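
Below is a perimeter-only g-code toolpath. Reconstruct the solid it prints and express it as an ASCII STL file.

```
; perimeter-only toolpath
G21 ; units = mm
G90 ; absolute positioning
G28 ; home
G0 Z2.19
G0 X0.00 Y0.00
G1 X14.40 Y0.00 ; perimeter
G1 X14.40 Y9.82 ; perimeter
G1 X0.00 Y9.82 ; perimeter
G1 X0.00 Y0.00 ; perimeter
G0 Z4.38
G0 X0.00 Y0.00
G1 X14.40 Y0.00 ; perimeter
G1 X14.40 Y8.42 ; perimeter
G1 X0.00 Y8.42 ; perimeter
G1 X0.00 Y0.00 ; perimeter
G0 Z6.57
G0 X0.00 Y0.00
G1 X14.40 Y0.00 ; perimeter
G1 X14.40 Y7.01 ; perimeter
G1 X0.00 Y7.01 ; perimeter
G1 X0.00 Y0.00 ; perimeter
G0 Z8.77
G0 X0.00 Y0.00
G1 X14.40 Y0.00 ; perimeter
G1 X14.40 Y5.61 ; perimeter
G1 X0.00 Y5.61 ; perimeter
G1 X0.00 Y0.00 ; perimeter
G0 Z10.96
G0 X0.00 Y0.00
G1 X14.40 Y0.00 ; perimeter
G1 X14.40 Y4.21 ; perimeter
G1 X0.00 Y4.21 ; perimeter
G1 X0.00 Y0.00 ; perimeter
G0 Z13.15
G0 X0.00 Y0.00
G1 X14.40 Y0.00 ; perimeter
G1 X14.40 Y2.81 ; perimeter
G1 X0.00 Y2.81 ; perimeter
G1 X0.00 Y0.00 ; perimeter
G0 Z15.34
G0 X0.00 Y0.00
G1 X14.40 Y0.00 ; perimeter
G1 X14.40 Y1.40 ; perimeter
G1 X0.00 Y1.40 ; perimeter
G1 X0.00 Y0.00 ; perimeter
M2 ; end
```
solid part
  facet normal 0.0000 0.0000 -1.0000
    outer loop
      vertex 14.40 11.22 0.00
      vertex 14.40 0.00 0.00
      vertex 0.00 0.00 0.00
    endloop
  endfacet
  facet normal 0.0000 0.0000 -1.0000
    outer loop
      vertex 0.00 11.22 0.00
      vertex 14.40 11.22 0.00
      vertex 0.00 0.00 0.00
    endloop
  endfacet
  facet normal 0.0000 -1.0000 0.0000
    outer loop
      vertex 0.00 0.00 0.00
      vertex 14.40 0.00 0.00
      vertex 14.40 0.00 17.53
    endloop
  endfacet
  facet normal 0.0000 -1.0000 0.0000
    outer loop
      vertex 0.00 0.00 0.00
      vertex 14.40 0.00 17.53
      vertex 0.00 0.00 17.53
    endloop
  endfacet
  facet normal 0.0000 0.8423 0.5391
    outer loop
      vertex 0.00 0.00 17.53
      vertex 14.40 0.00 17.53
      vertex 14.40 11.22 0.00
    endloop
  endfacet
  facet normal 0.0000 0.8423 0.5391
    outer loop
      vertex 0.00 0.00 17.53
      vertex 14.40 11.22 0.00
      vertex 0.00 11.22 0.00
    endloop
  endfacet
  facet normal -1.0000 0.0000 0.0000
    outer loop
      vertex 0.00 0.00 17.53
      vertex 0.00 11.22 0.00
      vertex 0.00 0.00 0.00
    endloop
  endfacet
  facet normal 1.0000 0.0000 0.0000
    outer loop
      vertex 14.40 0.00 0.00
      vertex 14.40 11.22 0.00
      vertex 14.40 0.00 17.53
    endloop
  endfacet
endsolid part

The G0 Z moves step by Δz≈2.19 mm. The G1 loops shrink linearly with z, so the solid tapers from its base footprint up to z≈17.5. Closing with a flat bottom cap and the tapered top and triangulating gives 8 facets — a wedge (ramp): 14.4 × 11.2 mm base, rising to 17.5 mm along the y=0 edge and sloping linearly to z=0 at y=11.2.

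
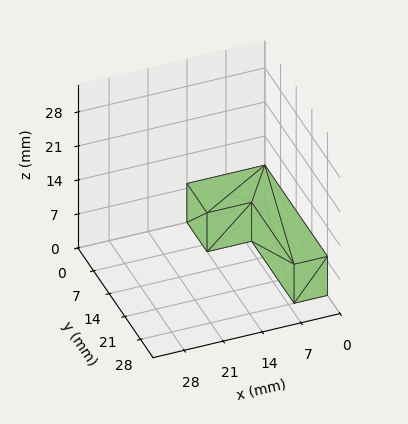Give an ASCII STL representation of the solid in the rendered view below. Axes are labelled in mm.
Reading the render: the shape is an L-shaped prism: outer 14 × 28 mm, arm thicknesses ≈ 9 mm (horizontal) and 6 mm (vertical), extruded 8 mm in z (dimensions read to the nearest mm from the axis ticks). For the STL, each face is triangulated and given an outward normal.

solid part
  facet normal 0.0000 0.0000 -1.0000
    outer loop
      vertex 14.000 9.000 0.000
      vertex 14.000 0.000 0.000
      vertex 0.000 0.000 0.000
    endloop
  endfacet
  facet normal 0.0000 0.0000 -1.0000
    outer loop
      vertex 6.000 9.000 0.000
      vertex 14.000 9.000 0.000
      vertex 0.000 0.000 0.000
    endloop
  endfacet
  facet normal 0.0000 0.0000 -1.0000
    outer loop
      vertex 6.000 28.000 0.000
      vertex 6.000 9.000 0.000
      vertex 0.000 0.000 0.000
    endloop
  endfacet
  facet normal 0.0000 0.0000 -1.0000
    outer loop
      vertex 0.000 28.000 0.000
      vertex 6.000 28.000 0.000
      vertex 0.000 0.000 0.000
    endloop
  endfacet
  facet normal 0.0000 0.0000 1.0000
    outer loop
      vertex 0.000 0.000 8.000
      vertex 14.000 0.000 8.000
      vertex 14.000 9.000 8.000
    endloop
  endfacet
  facet normal 0.0000 0.0000 1.0000
    outer loop
      vertex 0.000 0.000 8.000
      vertex 14.000 9.000 8.000
      vertex 6.000 9.000 8.000
    endloop
  endfacet
  facet normal 0.0000 0.0000 1.0000
    outer loop
      vertex 0.000 0.000 8.000
      vertex 6.000 9.000 8.000
      vertex 6.000 28.000 8.000
    endloop
  endfacet
  facet normal 0.0000 0.0000 1.0000
    outer loop
      vertex 0.000 0.000 8.000
      vertex 6.000 28.000 8.000
      vertex 0.000 28.000 8.000
    endloop
  endfacet
  facet normal 0.0000 -1.0000 0.0000
    outer loop
      vertex 0.000 0.000 0.000
      vertex 14.000 0.000 0.000
      vertex 14.000 0.000 8.000
    endloop
  endfacet
  facet normal 0.0000 -1.0000 0.0000
    outer loop
      vertex 0.000 0.000 0.000
      vertex 14.000 0.000 8.000
      vertex 0.000 0.000 8.000
    endloop
  endfacet
  facet normal 1.0000 0.0000 0.0000
    outer loop
      vertex 14.000 0.000 0.000
      vertex 14.000 9.000 0.000
      vertex 14.000 9.000 8.000
    endloop
  endfacet
  facet normal 1.0000 0.0000 0.0000
    outer loop
      vertex 14.000 0.000 0.000
      vertex 14.000 9.000 8.000
      vertex 14.000 0.000 8.000
    endloop
  endfacet
  facet normal 0.0000 1.0000 0.0000
    outer loop
      vertex 14.000 9.000 0.000
      vertex 6.000 9.000 0.000
      vertex 6.000 9.000 8.000
    endloop
  endfacet
  facet normal 0.0000 1.0000 0.0000
    outer loop
      vertex 14.000 9.000 0.000
      vertex 6.000 9.000 8.000
      vertex 14.000 9.000 8.000
    endloop
  endfacet
  facet normal 1.0000 0.0000 0.0000
    outer loop
      vertex 6.000 9.000 0.000
      vertex 6.000 28.000 0.000
      vertex 6.000 28.000 8.000
    endloop
  endfacet
  facet normal 1.0000 0.0000 0.0000
    outer loop
      vertex 6.000 9.000 0.000
      vertex 6.000 28.000 8.000
      vertex 6.000 9.000 8.000
    endloop
  endfacet
  facet normal 0.0000 1.0000 0.0000
    outer loop
      vertex 6.000 28.000 0.000
      vertex 0.000 28.000 0.000
      vertex 0.000 28.000 8.000
    endloop
  endfacet
  facet normal 0.0000 1.0000 0.0000
    outer loop
      vertex 6.000 28.000 0.000
      vertex 0.000 28.000 8.000
      vertex 6.000 28.000 8.000
    endloop
  endfacet
  facet normal -1.0000 0.0000 0.0000
    outer loop
      vertex 0.000 28.000 0.000
      vertex 0.000 0.000 0.000
      vertex 0.000 0.000 8.000
    endloop
  endfacet
  facet normal -1.0000 0.0000 0.0000
    outer loop
      vertex 0.000 28.000 0.000
      vertex 0.000 0.000 8.000
      vertex 0.000 28.000 8.000
    endloop
  endfacet
endsolid part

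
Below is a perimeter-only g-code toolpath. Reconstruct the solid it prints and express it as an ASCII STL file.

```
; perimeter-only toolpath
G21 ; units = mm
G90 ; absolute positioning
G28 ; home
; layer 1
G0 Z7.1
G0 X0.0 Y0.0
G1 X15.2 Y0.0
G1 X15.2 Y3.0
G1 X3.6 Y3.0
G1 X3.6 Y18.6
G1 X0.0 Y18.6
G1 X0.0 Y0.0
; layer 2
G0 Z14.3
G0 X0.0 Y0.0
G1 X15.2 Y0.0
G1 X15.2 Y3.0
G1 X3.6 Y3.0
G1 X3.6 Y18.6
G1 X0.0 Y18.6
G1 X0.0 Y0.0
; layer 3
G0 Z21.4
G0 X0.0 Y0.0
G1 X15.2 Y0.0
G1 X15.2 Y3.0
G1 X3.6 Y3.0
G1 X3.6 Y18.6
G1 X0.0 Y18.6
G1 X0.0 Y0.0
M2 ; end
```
solid part
  facet normal 0.0000 0.0000 -1.0000
    outer loop
      vertex 15.2 3.0 0.0
      vertex 15.2 0.0 0.0
      vertex 0.0 0.0 0.0
    endloop
  endfacet
  facet normal 0.0000 0.0000 -1.0000
    outer loop
      vertex 3.6 3.0 0.0
      vertex 15.2 3.0 0.0
      vertex 0.0 0.0 0.0
    endloop
  endfacet
  facet normal 0.0000 0.0000 -1.0000
    outer loop
      vertex 3.6 18.6 0.0
      vertex 3.6 3.0 0.0
      vertex 0.0 0.0 0.0
    endloop
  endfacet
  facet normal 0.0000 0.0000 -1.0000
    outer loop
      vertex 0.0 18.6 0.0
      vertex 3.6 18.6 0.0
      vertex 0.0 0.0 0.0
    endloop
  endfacet
  facet normal 0.0000 0.0000 1.0000
    outer loop
      vertex 0.0 0.0 21.4
      vertex 15.2 0.0 21.4
      vertex 15.2 3.0 21.4
    endloop
  endfacet
  facet normal 0.0000 0.0000 1.0000
    outer loop
      vertex 0.0 0.0 21.4
      vertex 15.2 3.0 21.4
      vertex 3.6 3.0 21.4
    endloop
  endfacet
  facet normal 0.0000 0.0000 1.0000
    outer loop
      vertex 0.0 0.0 21.4
      vertex 3.6 3.0 21.4
      vertex 3.6 18.6 21.4
    endloop
  endfacet
  facet normal 0.0000 0.0000 1.0000
    outer loop
      vertex 0.0 0.0 21.4
      vertex 3.6 18.6 21.4
      vertex 0.0 18.6 21.4
    endloop
  endfacet
  facet normal 0.0000 -1.0000 0.0000
    outer loop
      vertex 0.0 0.0 0.0
      vertex 15.2 0.0 0.0
      vertex 15.2 0.0 21.4
    endloop
  endfacet
  facet normal 0.0000 -1.0000 0.0000
    outer loop
      vertex 0.0 0.0 0.0
      vertex 15.2 0.0 21.4
      vertex 0.0 0.0 21.4
    endloop
  endfacet
  facet normal 1.0000 0.0000 0.0000
    outer loop
      vertex 15.2 0.0 0.0
      vertex 15.2 3.0 0.0
      vertex 15.2 3.0 21.4
    endloop
  endfacet
  facet normal 1.0000 0.0000 0.0000
    outer loop
      vertex 15.2 0.0 0.0
      vertex 15.2 3.0 21.4
      vertex 15.2 0.0 21.4
    endloop
  endfacet
  facet normal 0.0000 1.0000 0.0000
    outer loop
      vertex 15.2 3.0 0.0
      vertex 3.6 3.0 0.0
      vertex 3.6 3.0 21.4
    endloop
  endfacet
  facet normal 0.0000 1.0000 0.0000
    outer loop
      vertex 15.2 3.0 0.0
      vertex 3.6 3.0 21.4
      vertex 15.2 3.0 21.4
    endloop
  endfacet
  facet normal 1.0000 0.0000 0.0000
    outer loop
      vertex 3.6 3.0 0.0
      vertex 3.6 18.6 0.0
      vertex 3.6 18.6 21.4
    endloop
  endfacet
  facet normal 1.0000 0.0000 0.0000
    outer loop
      vertex 3.6 3.0 0.0
      vertex 3.6 18.6 21.4
      vertex 3.6 3.0 21.4
    endloop
  endfacet
  facet normal 0.0000 1.0000 0.0000
    outer loop
      vertex 3.6 18.6 0.0
      vertex 0.0 18.6 0.0
      vertex 0.0 18.6 21.4
    endloop
  endfacet
  facet normal 0.0000 1.0000 0.0000
    outer loop
      vertex 3.6 18.6 0.0
      vertex 0.0 18.6 21.4
      vertex 3.6 18.6 21.4
    endloop
  endfacet
  facet normal -1.0000 0.0000 0.0000
    outer loop
      vertex 0.0 18.6 0.0
      vertex 0.0 0.0 0.0
      vertex 0.0 0.0 21.4
    endloop
  endfacet
  facet normal -1.0000 0.0000 0.0000
    outer loop
      vertex 0.0 18.6 0.0
      vertex 0.0 0.0 21.4
      vertex 0.0 18.6 21.4
    endloop
  endfacet
endsolid part

The G0 Z moves step by Δz≈7.1 mm. Every layer's G1 loop is the same polygon, so the solid is a straight extrusion of it from z=0 to z≈21.4. Closing with flat bottom and top caps and triangulating gives 20 facets — an L-shaped prism: outer 15.2 × 18.6 mm, arm thicknesses ≈ 3 mm (horizontal) and 3.6 mm (vertical), extruded 21.4 mm in z.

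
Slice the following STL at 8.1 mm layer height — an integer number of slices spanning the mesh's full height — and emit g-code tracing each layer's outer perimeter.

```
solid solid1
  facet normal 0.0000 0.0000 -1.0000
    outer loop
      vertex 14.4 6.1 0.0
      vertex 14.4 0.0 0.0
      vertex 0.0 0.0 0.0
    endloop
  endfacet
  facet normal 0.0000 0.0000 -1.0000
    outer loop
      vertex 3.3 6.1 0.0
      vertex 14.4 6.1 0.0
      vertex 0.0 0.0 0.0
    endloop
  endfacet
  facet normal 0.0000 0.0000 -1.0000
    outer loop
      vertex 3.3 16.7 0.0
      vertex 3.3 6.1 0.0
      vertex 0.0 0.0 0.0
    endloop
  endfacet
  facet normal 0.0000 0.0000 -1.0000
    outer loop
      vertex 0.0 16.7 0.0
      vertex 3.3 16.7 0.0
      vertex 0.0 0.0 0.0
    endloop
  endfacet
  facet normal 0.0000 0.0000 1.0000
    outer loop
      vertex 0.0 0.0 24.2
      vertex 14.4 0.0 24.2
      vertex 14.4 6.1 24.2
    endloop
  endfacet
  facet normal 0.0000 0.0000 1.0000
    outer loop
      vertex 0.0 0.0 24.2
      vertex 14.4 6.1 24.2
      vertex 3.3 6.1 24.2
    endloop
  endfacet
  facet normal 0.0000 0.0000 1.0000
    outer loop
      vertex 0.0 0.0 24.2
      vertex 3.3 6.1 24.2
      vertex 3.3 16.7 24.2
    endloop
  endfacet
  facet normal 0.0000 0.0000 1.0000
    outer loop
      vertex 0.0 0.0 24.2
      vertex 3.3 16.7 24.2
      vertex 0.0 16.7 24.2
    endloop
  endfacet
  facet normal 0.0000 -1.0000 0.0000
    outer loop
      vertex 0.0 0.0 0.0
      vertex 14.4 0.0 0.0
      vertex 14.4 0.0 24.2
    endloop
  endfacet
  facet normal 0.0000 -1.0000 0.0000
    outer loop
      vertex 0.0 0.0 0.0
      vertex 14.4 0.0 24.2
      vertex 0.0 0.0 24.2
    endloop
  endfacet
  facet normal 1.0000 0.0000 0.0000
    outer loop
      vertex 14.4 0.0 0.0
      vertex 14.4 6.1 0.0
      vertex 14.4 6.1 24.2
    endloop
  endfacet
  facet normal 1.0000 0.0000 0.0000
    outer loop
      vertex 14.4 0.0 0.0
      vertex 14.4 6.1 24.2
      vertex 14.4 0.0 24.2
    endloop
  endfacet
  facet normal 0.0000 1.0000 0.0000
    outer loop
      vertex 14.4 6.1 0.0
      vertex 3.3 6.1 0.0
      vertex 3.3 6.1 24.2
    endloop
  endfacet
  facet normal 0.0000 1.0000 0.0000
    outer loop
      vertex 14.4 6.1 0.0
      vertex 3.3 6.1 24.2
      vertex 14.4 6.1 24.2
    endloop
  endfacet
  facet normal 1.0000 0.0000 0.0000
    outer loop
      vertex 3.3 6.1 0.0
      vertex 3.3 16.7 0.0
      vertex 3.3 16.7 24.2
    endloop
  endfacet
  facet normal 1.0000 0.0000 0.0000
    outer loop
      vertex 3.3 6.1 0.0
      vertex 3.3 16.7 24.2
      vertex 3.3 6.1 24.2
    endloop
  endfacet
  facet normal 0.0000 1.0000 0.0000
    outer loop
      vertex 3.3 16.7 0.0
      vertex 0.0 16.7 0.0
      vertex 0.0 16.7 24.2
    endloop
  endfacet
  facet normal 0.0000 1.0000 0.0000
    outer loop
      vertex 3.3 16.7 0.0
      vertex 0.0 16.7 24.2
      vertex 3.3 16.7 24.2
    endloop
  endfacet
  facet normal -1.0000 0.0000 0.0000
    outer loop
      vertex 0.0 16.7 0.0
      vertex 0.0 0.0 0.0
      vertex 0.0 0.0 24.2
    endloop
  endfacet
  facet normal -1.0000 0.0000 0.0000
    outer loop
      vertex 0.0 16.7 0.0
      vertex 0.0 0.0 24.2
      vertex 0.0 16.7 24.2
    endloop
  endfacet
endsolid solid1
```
; perimeter-only toolpath
G21 ; units = mm
G90 ; absolute positioning
G28 ; home
; layer 1
G0 Z8.1
G0 X0.0 Y0.0
G1 X14.4 Y0.0
G1 X14.4 Y6.1
G1 X3.3 Y6.1
G1 X3.3 Y16.7
G1 X0.0 Y16.7
G1 X0.0 Y0.0
; layer 2
G0 Z16.1
G0 X0.0 Y0.0
G1 X14.4 Y0.0
G1 X14.4 Y6.1
G1 X3.3 Y6.1
G1 X3.3 Y16.7
G1 X0.0 Y16.7
G1 X0.0 Y0.0
; layer 3
G0 Z24.2
G0 X0.0 Y0.0
G1 X14.4 Y0.0
G1 X14.4 Y6.1
G1 X3.3 Y6.1
G1 X3.3 Y16.7
G1 X0.0 Y16.7
G1 X0.0 Y0.0
M2 ; end

The solid is an L-shaped prism: outer 14.4 × 16.7 mm, arm thicknesses ≈ 6.1 mm (horizontal) and 3.3 mm (vertical), extruded 24.2 mm in z. Slicing at Δz = 8.1 mm — 3 equal slices spanning the solid's height, so layer i sits at z = i·h/3 — gives 3 non-empty perimeters. Each is a 6-segment closed polygon; G0 lifts to the layer z and rapids to the start vertex, then G1 traces the edges.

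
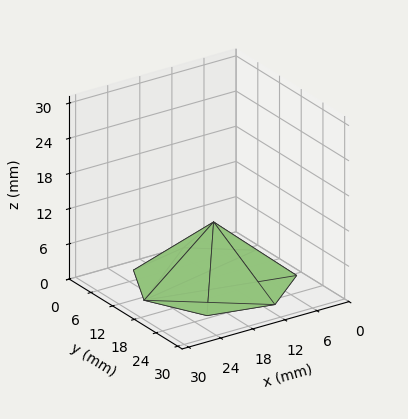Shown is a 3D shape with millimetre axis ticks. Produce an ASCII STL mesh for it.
Reading the render: the shape is a regular 7-sided pyramid, base circumscribed radius ≈ 13 mm, apex at z ≈ 10 mm (dimensions read to the nearest mm from the axis ticks). For the STL, each face is triangulated and given an outward normal.

solid part
  facet normal 0.0000 0.0000 -1.0000
    outer loop
      vertex 10.11 25.67 0.00
      vertex 21.11 23.16 0.00
      vertex 26.00 13.00 0.00
    endloop
  endfacet
  facet normal 0.0000 0.0000 -1.0000
    outer loop
      vertex 1.29 18.64 0.00
      vertex 10.11 25.67 0.00
      vertex 26.00 13.00 0.00
    endloop
  endfacet
  facet normal 0.0000 0.0000 -1.0000
    outer loop
      vertex 1.29 7.36 0.00
      vertex 1.29 18.64 0.00
      vertex 26.00 13.00 0.00
    endloop
  endfacet
  facet normal 0.0000 0.0000 -1.0000
    outer loop
      vertex 10.11 0.33 0.00
      vertex 1.29 7.36 0.00
      vertex 26.00 13.00 0.00
    endloop
  endfacet
  facet normal 0.0000 0.0000 -1.0000
    outer loop
      vertex 21.11 2.84 0.00
      vertex 10.11 0.33 0.00
      vertex 26.00 13.00 0.00
    endloop
  endfacet
  facet normal 0.5850 0.2816 0.7606
    outer loop
      vertex 26.00 13.00 0.00
      vertex 21.11 23.16 0.00
      vertex 13.00 13.00 10.00
    endloop
  endfacet
  facet normal 0.1445 0.6331 0.7604
    outer loop
      vertex 21.11 23.16 0.00
      vertex 10.11 25.67 0.00
      vertex 13.00 13.00 10.00
    endloop
  endfacet
  facet normal -0.4048 0.5078 0.7604
    outer loop
      vertex 10.11 25.67 0.00
      vertex 1.29 18.64 0.00
      vertex 13.00 13.00 10.00
    endloop
  endfacet
  facet normal -0.6494 0.0000 0.7604
    outer loop
      vertex 1.29 18.64 0.00
      vertex 1.29 7.36 0.00
      vertex 13.00 13.00 10.00
    endloop
  endfacet
  facet normal -0.4048 -0.5078 0.7604
    outer loop
      vertex 1.29 7.36 0.00
      vertex 10.11 0.33 0.00
      vertex 13.00 13.00 10.00
    endloop
  endfacet
  facet normal 0.1445 -0.6331 0.7604
    outer loop
      vertex 10.11 0.33 0.00
      vertex 21.11 2.84 0.00
      vertex 13.00 13.00 10.00
    endloop
  endfacet
  facet normal 0.5850 -0.2816 0.7606
    outer loop
      vertex 21.11 2.84 0.00
      vertex 26.00 13.00 0.00
      vertex 13.00 13.00 10.00
    endloop
  endfacet
endsolid part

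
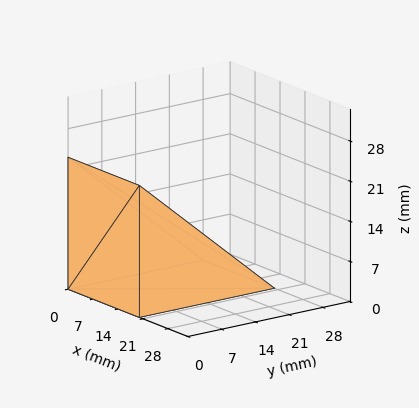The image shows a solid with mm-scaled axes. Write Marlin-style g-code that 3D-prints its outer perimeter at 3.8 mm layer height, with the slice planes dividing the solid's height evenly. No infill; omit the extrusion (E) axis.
Reading the render: the shape is a wedge (ramp): 20 × 28 mm base, rising to 23 mm along the y=0 edge and sloping linearly to z=0 at y=28 (dimensions read to the nearest mm from the axis ticks). For the g-code, the solid's height is divided into equal slices at the stated Δz and each level perimeter traced with G1 moves after a G0 lift.

; perimeter-only toolpath
G21 ; units = mm
G90 ; absolute positioning
G28 ; home
; layer 1
G0 Z3.8
G0 X0.0 Y0.0
G1 X20.0 Y0.0
G1 X20.0 Y23.3
G1 X0.0 Y23.3
G1 X0.0 Y0.0
; layer 2
G0 Z7.7
G0 X0.0 Y0.0
G1 X20.0 Y0.0
G1 X20.0 Y18.7
G1 X0.0 Y18.7
G1 X0.0 Y0.0
; layer 3
G0 Z11.5
G0 X0.0 Y0.0
G1 X20.0 Y0.0
G1 X20.0 Y14.0
G1 X0.0 Y14.0
G1 X0.0 Y0.0
; layer 4
G0 Z15.3
G0 X0.0 Y0.0
G1 X20.0 Y0.0
G1 X20.0 Y9.3
G1 X0.0 Y9.3
G1 X0.0 Y0.0
; layer 5
G0 Z19.2
G0 X0.0 Y0.0
G1 X20.0 Y0.0
G1 X20.0 Y4.7
G1 X0.0 Y4.7
G1 X0.0 Y0.0
M2 ; end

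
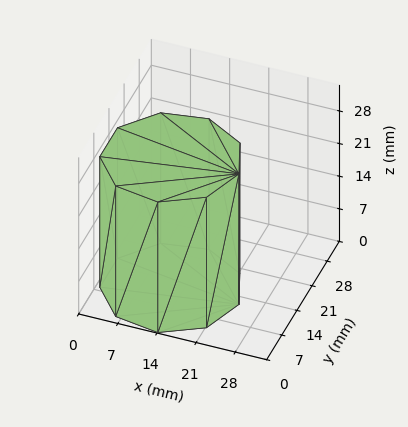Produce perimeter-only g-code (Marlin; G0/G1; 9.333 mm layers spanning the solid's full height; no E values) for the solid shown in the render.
Reading the render: the shape is a regular 9-sided prism (a cylinder approximated with 9 flat sides), circumscribed radius ≈ 12 mm, height ≈ 28 mm (dimensions read to the nearest mm from the axis ticks). For the g-code, the solid's height is divided into equal slices at the stated Δz and each level perimeter traced with G1 moves after a G0 lift.

; perimeter-only toolpath
G21 ; units = mm
G90 ; absolute positioning
G28 ; home
; layer 1
G0 Z9.333
G0 X24.000 Y12.000
G1 X21.193 Y19.713
G1 X14.084 Y23.818
G1 X6.000 Y22.392
G1 X0.724 Y16.104
G1 X0.724 Y7.896
G1 X6.000 Y1.608
G1 X14.084 Y0.182
G1 X21.193 Y4.287
G1 X24.000 Y12.000
; layer 2
G0 Z18.667
G0 X24.000 Y12.000
G1 X21.193 Y19.713
G1 X14.084 Y23.818
G1 X6.000 Y22.392
G1 X0.724 Y16.104
G1 X0.724 Y7.896
G1 X6.000 Y1.608
G1 X14.084 Y0.182
G1 X21.193 Y4.287
G1 X24.000 Y12.000
; layer 3
G0 Z28.000
G0 X24.000 Y12.000
G1 X21.193 Y19.713
G1 X14.084 Y23.818
G1 X6.000 Y22.392
G1 X0.724 Y16.104
G1 X0.724 Y7.896
G1 X6.000 Y1.608
G1 X14.084 Y0.182
G1 X21.193 Y4.287
G1 X24.000 Y12.000
M2 ; end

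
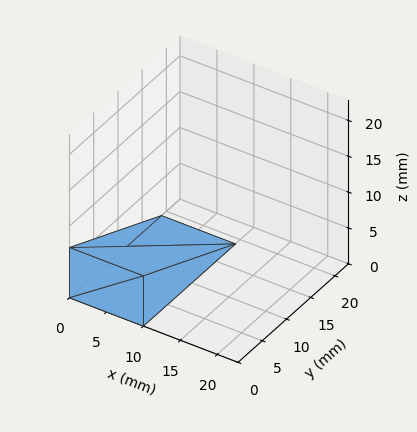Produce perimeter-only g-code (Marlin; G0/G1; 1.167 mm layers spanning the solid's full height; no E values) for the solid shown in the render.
Reading the render: the shape is a wedge (ramp): 10 × 19 mm base, rising to 7 mm along the y=0 edge and sloping linearly to z=0 at y=19 (dimensions read to the nearest mm from the axis ticks). For the g-code, the solid's height is divided into equal slices at the stated Δz and each level perimeter traced with G1 moves after a G0 lift.

; perimeter-only toolpath
G21 ; units = mm
G90 ; absolute positioning
G28 ; home
; layer 1
G0 Z1.167
G0 X0.000 Y0.000
G1 X10.000 Y0.000
G1 X10.000 Y15.833
G1 X0.000 Y15.833
G1 X0.000 Y0.000
; layer 2
G0 Z2.333
G0 X0.000 Y0.000
G1 X10.000 Y0.000
G1 X10.000 Y12.667
G1 X0.000 Y12.667
G1 X0.000 Y0.000
; layer 3
G0 Z3.500
G0 X0.000 Y0.000
G1 X10.000 Y0.000
G1 X10.000 Y9.500
G1 X0.000 Y9.500
G1 X0.000 Y0.000
; layer 4
G0 Z4.667
G0 X0.000 Y0.000
G1 X10.000 Y0.000
G1 X10.000 Y6.333
G1 X0.000 Y6.333
G1 X0.000 Y0.000
; layer 5
G0 Z5.833
G0 X0.000 Y0.000
G1 X10.000 Y0.000
G1 X10.000 Y3.167
G1 X0.000 Y3.167
G1 X0.000 Y0.000
M2 ; end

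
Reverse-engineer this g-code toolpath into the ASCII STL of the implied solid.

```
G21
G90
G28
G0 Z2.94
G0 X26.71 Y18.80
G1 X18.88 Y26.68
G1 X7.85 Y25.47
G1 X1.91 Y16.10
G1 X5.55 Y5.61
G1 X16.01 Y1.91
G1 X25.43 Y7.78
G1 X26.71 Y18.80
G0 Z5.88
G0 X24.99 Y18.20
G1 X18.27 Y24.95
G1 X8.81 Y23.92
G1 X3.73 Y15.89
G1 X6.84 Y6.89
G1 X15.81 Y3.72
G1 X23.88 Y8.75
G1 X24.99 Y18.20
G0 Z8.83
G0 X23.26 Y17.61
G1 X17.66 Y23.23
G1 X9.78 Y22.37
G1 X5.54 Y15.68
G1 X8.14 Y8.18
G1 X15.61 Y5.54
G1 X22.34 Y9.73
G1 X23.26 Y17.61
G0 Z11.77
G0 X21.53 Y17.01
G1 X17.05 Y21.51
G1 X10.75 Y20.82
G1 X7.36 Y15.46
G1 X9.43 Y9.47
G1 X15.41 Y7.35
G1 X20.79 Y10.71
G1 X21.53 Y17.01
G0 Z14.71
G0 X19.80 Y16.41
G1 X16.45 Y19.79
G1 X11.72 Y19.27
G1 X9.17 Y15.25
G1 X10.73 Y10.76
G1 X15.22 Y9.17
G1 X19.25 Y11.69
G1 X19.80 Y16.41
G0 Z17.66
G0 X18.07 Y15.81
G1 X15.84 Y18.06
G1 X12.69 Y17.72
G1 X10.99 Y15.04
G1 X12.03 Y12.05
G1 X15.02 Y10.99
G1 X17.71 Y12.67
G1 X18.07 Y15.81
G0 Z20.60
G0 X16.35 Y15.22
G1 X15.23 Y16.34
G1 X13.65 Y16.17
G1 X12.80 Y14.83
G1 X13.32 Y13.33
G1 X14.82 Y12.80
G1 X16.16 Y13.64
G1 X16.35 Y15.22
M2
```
solid part
  facet normal 0.0000 0.0000 -1.0000
    outer loop
      vertex 6.88 27.02 0.00
      vertex 19.49 28.40 0.00
      vertex 28.44 19.40 0.00
    endloop
  endfacet
  facet normal 0.0000 0.0000 -1.0000
    outer loop
      vertex 0.10 16.31 0.00
      vertex 6.88 27.02 0.00
      vertex 28.44 19.40 0.00
    endloop
  endfacet
  facet normal 0.0000 0.0000 -1.0000
    outer loop
      vertex 4.25 4.32 0.00
      vertex 0.10 16.31 0.00
      vertex 28.44 19.40 0.00
    endloop
  endfacet
  facet normal 0.0000 0.0000 -1.0000
    outer loop
      vertex 16.21 0.09 0.00
      vertex 4.25 4.32 0.00
      vertex 28.44 19.40 0.00
    endloop
  endfacet
  facet normal 0.0000 0.0000 -1.0000
    outer loop
      vertex 26.97 6.80 0.00
      vertex 16.21 0.09 0.00
      vertex 28.44 19.40 0.00
    endloop
  endfacet
  facet normal 0.6188 0.6154 0.4883
    outer loop
      vertex 28.44 19.40 0.00
      vertex 19.49 28.40 0.00
      vertex 14.62 14.62 23.54
    endloop
  endfacet
  facet normal -0.0949 0.8675 0.4882
    outer loop
      vertex 19.49 28.40 0.00
      vertex 6.88 27.02 0.00
      vertex 14.62 14.62 23.54
    endloop
  endfacet
  facet normal -0.7373 0.4668 0.4883
    outer loop
      vertex 6.88 27.02 0.00
      vertex 0.10 16.31 0.00
      vertex 14.62 14.62 23.54
    endloop
  endfacet
  facet normal -0.8247 -0.2855 0.4882
    outer loop
      vertex 0.10 16.31 0.00
      vertex 4.25 4.32 0.00
      vertex 14.62 14.62 23.54
    endloop
  endfacet
  facet normal -0.2910 -0.8228 0.4882
    outer loop
      vertex 4.25 4.32 0.00
      vertex 16.21 0.09 0.00
      vertex 14.62 14.62 23.54
    endloop
  endfacet
  facet normal 0.4618 -0.7405 0.4883
    outer loop
      vertex 16.21 0.09 0.00
      vertex 26.97 6.80 0.00
      vertex 14.62 14.62 23.54
    endloop
  endfacet
  facet normal 0.8668 -0.1011 0.4883
    outer loop
      vertex 26.97 6.80 0.00
      vertex 28.44 19.40 0.00
      vertex 14.62 14.62 23.54
    endloop
  endfacet
endsolid part

The G0 Z moves step by Δz≈2.94 mm. The G1 loops shrink linearly with z, so the solid tapers from its base footprint up to z≈23.5. Closing with a flat bottom cap and the tapered top and triangulating gives 12 facets — a regular 7-sided pyramid, base circumscribed radius ≈ 14.6 mm, apex at z ≈ 23.5 mm.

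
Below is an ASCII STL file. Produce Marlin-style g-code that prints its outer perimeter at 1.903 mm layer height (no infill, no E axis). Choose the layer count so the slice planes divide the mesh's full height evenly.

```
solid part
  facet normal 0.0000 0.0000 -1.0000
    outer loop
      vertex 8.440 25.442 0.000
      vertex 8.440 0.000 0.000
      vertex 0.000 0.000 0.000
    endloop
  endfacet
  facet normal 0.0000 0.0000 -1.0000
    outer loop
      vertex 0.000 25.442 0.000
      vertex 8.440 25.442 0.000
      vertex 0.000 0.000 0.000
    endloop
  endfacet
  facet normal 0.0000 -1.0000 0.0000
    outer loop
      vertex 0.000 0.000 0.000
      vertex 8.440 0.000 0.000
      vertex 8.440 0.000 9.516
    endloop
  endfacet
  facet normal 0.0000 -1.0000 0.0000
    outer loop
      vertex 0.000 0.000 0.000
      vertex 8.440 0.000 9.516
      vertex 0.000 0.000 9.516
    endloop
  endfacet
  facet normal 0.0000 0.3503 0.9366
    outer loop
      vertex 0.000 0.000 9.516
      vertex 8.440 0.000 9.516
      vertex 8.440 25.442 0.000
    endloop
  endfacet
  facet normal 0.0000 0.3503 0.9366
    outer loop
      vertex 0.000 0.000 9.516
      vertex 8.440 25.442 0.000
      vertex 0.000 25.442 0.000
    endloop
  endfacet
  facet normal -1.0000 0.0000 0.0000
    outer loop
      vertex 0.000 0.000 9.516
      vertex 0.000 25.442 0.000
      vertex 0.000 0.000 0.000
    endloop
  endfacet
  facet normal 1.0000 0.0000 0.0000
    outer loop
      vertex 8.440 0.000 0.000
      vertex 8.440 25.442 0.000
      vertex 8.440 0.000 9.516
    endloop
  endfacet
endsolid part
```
; perimeter-only toolpath
G21 ; units = mm
G90 ; absolute positioning
G28 ; home
; layer 1
G0 Z1.903
G0 X0.000 Y0.000
G1 X8.440 Y0.000
G1 X8.440 Y20.354
G1 X0.000 Y20.354
G1 X0.000 Y0.000
; layer 2
G0 Z3.806
G0 X0.000 Y0.000
G1 X8.440 Y0.000
G1 X8.440 Y15.265
G1 X0.000 Y15.265
G1 X0.000 Y0.000
; layer 3
G0 Z5.710
G0 X0.000 Y0.000
G1 X8.440 Y0.000
G1 X8.440 Y10.177
G1 X0.000 Y10.177
G1 X0.000 Y0.000
; layer 4
G0 Z7.613
G0 X0.000 Y0.000
G1 X8.440 Y0.000
G1 X8.440 Y5.088
G1 X0.000 Y5.088
G1 X0.000 Y0.000
M2 ; end

The solid is a wedge (ramp): 8.44 × 25.4 mm base, rising to 9.52 mm along the y=0 edge and sloping linearly to z=0 at y=25.4. Slicing at Δz = 1.903 mm — 5 equal slices spanning the solid's height, so layer i sits at z = i·h/5 — gives 4 non-empty perimeters. Each is a 4-segment closed polygon; G0 lifts to the layer z and rapids to the start vertex, then G1 traces the edges. The cross-section shrinks linearly with z (the slice at the apex is degenerate and omitted).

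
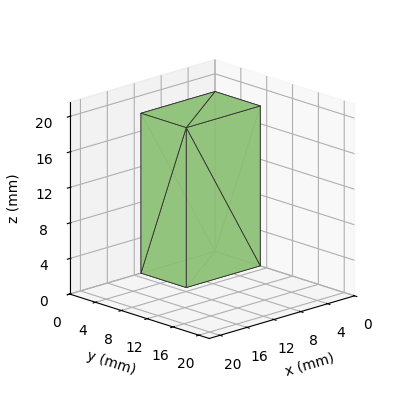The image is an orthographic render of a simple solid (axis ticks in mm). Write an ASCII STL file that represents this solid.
Reading the render: the shape is a rectangular box, roughly 11 × 7 mm footprint and 18 mm tall (dimensions read to the nearest mm from the axis ticks). For the STL, each face is triangulated and given an outward normal.

solid part
  facet normal 0.0000 0.0000 -1.0000
    outer loop
      vertex 11.000 7.000 0.000
      vertex 11.000 0.000 0.000
      vertex 0.000 0.000 0.000
    endloop
  endfacet
  facet normal 0.0000 0.0000 -1.0000
    outer loop
      vertex 0.000 7.000 0.000
      vertex 11.000 7.000 0.000
      vertex 0.000 0.000 0.000
    endloop
  endfacet
  facet normal 0.0000 0.0000 1.0000
    outer loop
      vertex 0.000 0.000 18.000
      vertex 11.000 0.000 18.000
      vertex 11.000 7.000 18.000
    endloop
  endfacet
  facet normal 0.0000 0.0000 1.0000
    outer loop
      vertex 0.000 0.000 18.000
      vertex 11.000 7.000 18.000
      vertex 0.000 7.000 18.000
    endloop
  endfacet
  facet normal 0.0000 -1.0000 0.0000
    outer loop
      vertex 0.000 0.000 0.000
      vertex 11.000 0.000 0.000
      vertex 11.000 0.000 18.000
    endloop
  endfacet
  facet normal 0.0000 -1.0000 0.0000
    outer loop
      vertex 0.000 0.000 0.000
      vertex 11.000 0.000 18.000
      vertex 0.000 0.000 18.000
    endloop
  endfacet
  facet normal 0.0000 1.0000 0.0000
    outer loop
      vertex 11.000 7.000 18.000
      vertex 11.000 7.000 0.000
      vertex 0.000 7.000 0.000
    endloop
  endfacet
  facet normal 0.0000 1.0000 0.0000
    outer loop
      vertex 0.000 7.000 18.000
      vertex 11.000 7.000 18.000
      vertex 0.000 7.000 0.000
    endloop
  endfacet
  facet normal -1.0000 0.0000 0.0000
    outer loop
      vertex 0.000 7.000 18.000
      vertex 0.000 7.000 0.000
      vertex 0.000 0.000 0.000
    endloop
  endfacet
  facet normal -1.0000 0.0000 0.0000
    outer loop
      vertex 0.000 0.000 18.000
      vertex 0.000 7.000 18.000
      vertex 0.000 0.000 0.000
    endloop
  endfacet
  facet normal 1.0000 0.0000 0.0000
    outer loop
      vertex 11.000 0.000 0.000
      vertex 11.000 7.000 0.000
      vertex 11.000 7.000 18.000
    endloop
  endfacet
  facet normal 1.0000 0.0000 0.0000
    outer loop
      vertex 11.000 0.000 0.000
      vertex 11.000 7.000 18.000
      vertex 11.000 0.000 18.000
    endloop
  endfacet
endsolid part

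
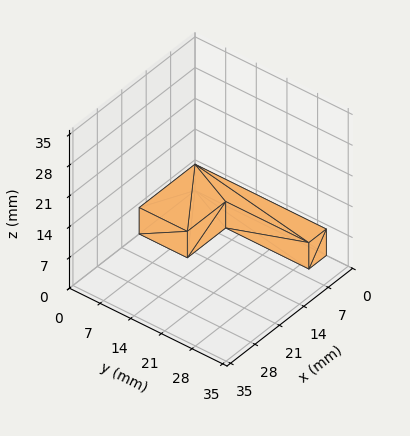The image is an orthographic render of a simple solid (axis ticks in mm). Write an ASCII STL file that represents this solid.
Reading the render: the shape is an L-shaped prism: outer 16 × 30 mm, arm thicknesses ≈ 11 mm (horizontal) and 5 mm (vertical), extruded 6 mm in z (dimensions read to the nearest mm from the axis ticks). For the STL, each face is triangulated and given an outward normal.

solid part
  facet normal 0.0000 0.0000 -1.0000
    outer loop
      vertex 16.00 11.00 0.00
      vertex 16.00 0.00 0.00
      vertex 0.00 0.00 0.00
    endloop
  endfacet
  facet normal 0.0000 0.0000 -1.0000
    outer loop
      vertex 5.00 11.00 0.00
      vertex 16.00 11.00 0.00
      vertex 0.00 0.00 0.00
    endloop
  endfacet
  facet normal 0.0000 0.0000 -1.0000
    outer loop
      vertex 5.00 30.00 0.00
      vertex 5.00 11.00 0.00
      vertex 0.00 0.00 0.00
    endloop
  endfacet
  facet normal 0.0000 0.0000 -1.0000
    outer loop
      vertex 0.00 30.00 0.00
      vertex 5.00 30.00 0.00
      vertex 0.00 0.00 0.00
    endloop
  endfacet
  facet normal 0.0000 0.0000 1.0000
    outer loop
      vertex 0.00 0.00 6.00
      vertex 16.00 0.00 6.00
      vertex 16.00 11.00 6.00
    endloop
  endfacet
  facet normal 0.0000 0.0000 1.0000
    outer loop
      vertex 0.00 0.00 6.00
      vertex 16.00 11.00 6.00
      vertex 5.00 11.00 6.00
    endloop
  endfacet
  facet normal 0.0000 0.0000 1.0000
    outer loop
      vertex 0.00 0.00 6.00
      vertex 5.00 11.00 6.00
      vertex 5.00 30.00 6.00
    endloop
  endfacet
  facet normal 0.0000 0.0000 1.0000
    outer loop
      vertex 0.00 0.00 6.00
      vertex 5.00 30.00 6.00
      vertex 0.00 30.00 6.00
    endloop
  endfacet
  facet normal 0.0000 -1.0000 0.0000
    outer loop
      vertex 0.00 0.00 0.00
      vertex 16.00 0.00 0.00
      vertex 16.00 0.00 6.00
    endloop
  endfacet
  facet normal 0.0000 -1.0000 0.0000
    outer loop
      vertex 0.00 0.00 0.00
      vertex 16.00 0.00 6.00
      vertex 0.00 0.00 6.00
    endloop
  endfacet
  facet normal 1.0000 0.0000 0.0000
    outer loop
      vertex 16.00 0.00 0.00
      vertex 16.00 11.00 0.00
      vertex 16.00 11.00 6.00
    endloop
  endfacet
  facet normal 1.0000 0.0000 0.0000
    outer loop
      vertex 16.00 0.00 0.00
      vertex 16.00 11.00 6.00
      vertex 16.00 0.00 6.00
    endloop
  endfacet
  facet normal 0.0000 1.0000 0.0000
    outer loop
      vertex 16.00 11.00 0.00
      vertex 5.00 11.00 0.00
      vertex 5.00 11.00 6.00
    endloop
  endfacet
  facet normal 0.0000 1.0000 0.0000
    outer loop
      vertex 16.00 11.00 0.00
      vertex 5.00 11.00 6.00
      vertex 16.00 11.00 6.00
    endloop
  endfacet
  facet normal 1.0000 0.0000 0.0000
    outer loop
      vertex 5.00 11.00 0.00
      vertex 5.00 30.00 0.00
      vertex 5.00 30.00 6.00
    endloop
  endfacet
  facet normal 1.0000 0.0000 0.0000
    outer loop
      vertex 5.00 11.00 0.00
      vertex 5.00 30.00 6.00
      vertex 5.00 11.00 6.00
    endloop
  endfacet
  facet normal 0.0000 1.0000 0.0000
    outer loop
      vertex 5.00 30.00 0.00
      vertex 0.00 30.00 0.00
      vertex 0.00 30.00 6.00
    endloop
  endfacet
  facet normal 0.0000 1.0000 0.0000
    outer loop
      vertex 5.00 30.00 0.00
      vertex 0.00 30.00 6.00
      vertex 5.00 30.00 6.00
    endloop
  endfacet
  facet normal -1.0000 0.0000 0.0000
    outer loop
      vertex 0.00 30.00 0.00
      vertex 0.00 0.00 0.00
      vertex 0.00 0.00 6.00
    endloop
  endfacet
  facet normal -1.0000 0.0000 0.0000
    outer loop
      vertex 0.00 30.00 0.00
      vertex 0.00 0.00 6.00
      vertex 0.00 30.00 6.00
    endloop
  endfacet
endsolid part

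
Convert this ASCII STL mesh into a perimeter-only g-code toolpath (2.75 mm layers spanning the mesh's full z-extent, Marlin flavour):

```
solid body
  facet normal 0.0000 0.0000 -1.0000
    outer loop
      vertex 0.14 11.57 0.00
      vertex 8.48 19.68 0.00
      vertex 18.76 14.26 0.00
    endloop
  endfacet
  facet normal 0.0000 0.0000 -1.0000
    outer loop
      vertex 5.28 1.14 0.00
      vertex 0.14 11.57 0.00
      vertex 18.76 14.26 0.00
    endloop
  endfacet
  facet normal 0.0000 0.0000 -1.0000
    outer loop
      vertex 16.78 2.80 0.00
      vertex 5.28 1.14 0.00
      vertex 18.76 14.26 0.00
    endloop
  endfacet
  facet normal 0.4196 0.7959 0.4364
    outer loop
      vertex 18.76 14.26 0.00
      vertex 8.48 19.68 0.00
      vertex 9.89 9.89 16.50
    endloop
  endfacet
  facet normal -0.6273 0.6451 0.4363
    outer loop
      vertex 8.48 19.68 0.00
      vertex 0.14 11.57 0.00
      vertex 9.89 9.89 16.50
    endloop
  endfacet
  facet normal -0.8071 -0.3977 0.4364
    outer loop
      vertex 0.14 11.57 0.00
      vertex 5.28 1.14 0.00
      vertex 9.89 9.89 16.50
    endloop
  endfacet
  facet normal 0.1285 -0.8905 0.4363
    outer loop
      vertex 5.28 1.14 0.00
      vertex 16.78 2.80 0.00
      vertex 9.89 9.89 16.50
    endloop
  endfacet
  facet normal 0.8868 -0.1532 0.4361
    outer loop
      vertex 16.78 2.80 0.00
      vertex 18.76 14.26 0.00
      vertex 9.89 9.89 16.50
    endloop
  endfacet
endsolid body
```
; perimeter-only toolpath
G21 ; units = mm
G90 ; absolute positioning
G28 ; home
; layer 1
G0 Z2.75
G0 X17.28 Y13.53
G1 X8.71 Y18.05
G1 X1.76 Y11.29
G1 X6.05 Y2.60
G1 X15.63 Y3.98
G1 X17.28 Y13.53
; layer 2
G0 Z5.50
G0 X15.80 Y12.80
G1 X8.95 Y16.42
G1 X3.39 Y11.01
G1 X6.82 Y4.06
G1 X14.48 Y5.16
G1 X15.80 Y12.80
; layer 3
G0 Z8.25
G0 X14.33 Y12.07
G1 X9.19 Y14.79
G1 X5.02 Y10.73
G1 X7.59 Y5.52
G1 X13.34 Y6.35
G1 X14.33 Y12.07
; layer 4
G0 Z11.00
G0 X12.85 Y11.35
G1 X9.42 Y13.15
G1 X6.64 Y10.45
G1 X8.35 Y6.97
G1 X12.19 Y7.53
G1 X12.85 Y11.35
; layer 5
G0 Z13.75
G0 X11.37 Y10.62
G1 X9.66 Y11.52
G1 X8.27 Y10.17
G1 X9.12 Y8.43
G1 X11.04 Y8.71
G1 X11.37 Y10.62
M2 ; end

The solid is a regular 5-sided pyramid, base circumscribed radius ≈ 9.89 mm, apex at z ≈ 16.5 mm. Slicing at Δz = 2.75 mm — 6 equal slices spanning the solid's height, so layer i sits at z = i·h/6 — gives 5 non-empty perimeters. Each is a 5-segment closed polygon; G0 lifts to the layer z and rapids to the start vertex, then G1 traces the edges. The cross-section shrinks linearly with z (the slice at the apex is degenerate and omitted).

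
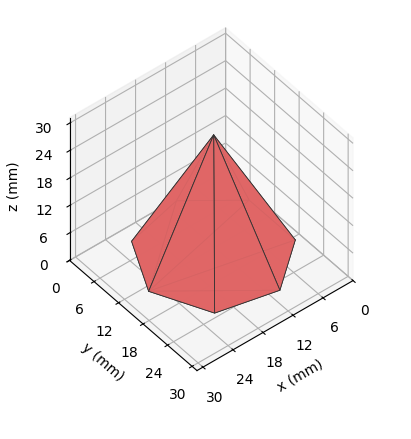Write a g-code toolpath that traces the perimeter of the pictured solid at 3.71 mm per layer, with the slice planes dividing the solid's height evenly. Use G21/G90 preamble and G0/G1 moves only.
Reading the render: the shape is a regular 7-sided pyramid, base circumscribed radius ≈ 13 mm, apex at z ≈ 26 mm (dimensions read to the nearest mm from the axis ticks). For the g-code, the solid's height is divided into equal slices at the stated Δz and each level perimeter traced with G1 moves after a G0 lift.

; perimeter-only toolpath
G21 ; units = mm
G90 ; absolute positioning
G28 ; home
; layer 1
G0 Z3.71
G0 X24.14 Y13.00
G1 X19.95 Y21.71
G1 X10.52 Y23.86
G1 X2.96 Y17.83
G1 X2.96 Y8.17
G1 X10.52 Y2.14
G1 X19.95 Y4.29
G1 X24.14 Y13.00
; layer 2
G0 Z7.43
G0 X22.29 Y13.00
G1 X18.79 Y20.26
G1 X10.94 Y22.05
G1 X4.64 Y17.03
G1 X4.64 Y8.97
G1 X10.94 Y3.95
G1 X18.79 Y5.74
G1 X22.29 Y13.00
; layer 3
G0 Z11.14
G0 X20.43 Y13.00
G1 X17.63 Y18.81
G1 X11.35 Y20.24
G1 X6.31 Y16.22
G1 X6.31 Y9.78
G1 X11.35 Y5.76
G1 X17.63 Y7.19
G1 X20.43 Y13.00
; layer 4
G0 Z14.86
G0 X18.57 Y13.00
G1 X16.48 Y17.35
G1 X11.76 Y18.43
G1 X7.98 Y15.42
G1 X7.98 Y10.58
G1 X11.76 Y7.57
G1 X16.48 Y8.65
G1 X18.57 Y13.00
; layer 5
G0 Z18.57
G0 X16.71 Y13.00
G1 X15.32 Y15.90
G1 X12.17 Y16.62
G1 X9.65 Y14.61
G1 X9.65 Y11.39
G1 X12.17 Y9.38
G1 X15.32 Y10.10
G1 X16.71 Y13.00
; layer 6
G0 Z22.29
G0 X14.86 Y13.00
G1 X14.16 Y14.45
G1 X12.59 Y14.81
G1 X11.33 Y13.81
G1 X11.33 Y12.19
G1 X12.59 Y11.19
G1 X14.16 Y11.55
G1 X14.86 Y13.00
M2 ; end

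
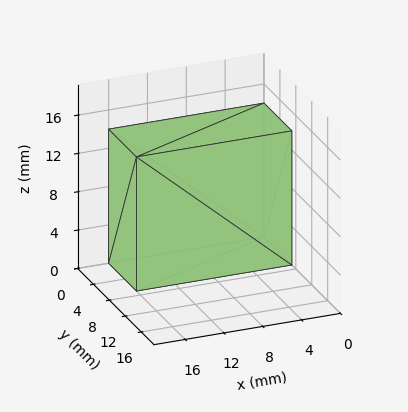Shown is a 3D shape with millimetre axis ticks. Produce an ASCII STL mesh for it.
Reading the render: the shape is a rectangular box, roughly 16 × 7 mm footprint and 14 mm tall (dimensions read to the nearest mm from the axis ticks). For the STL, each face is triangulated and given an outward normal.

solid part
  facet normal 0.0000 0.0000 -1.0000
    outer loop
      vertex 16.0 7.0 0.0
      vertex 16.0 0.0 0.0
      vertex 0.0 0.0 0.0
    endloop
  endfacet
  facet normal 0.0000 0.0000 -1.0000
    outer loop
      vertex 0.0 7.0 0.0
      vertex 16.0 7.0 0.0
      vertex 0.0 0.0 0.0
    endloop
  endfacet
  facet normal 0.0000 0.0000 1.0000
    outer loop
      vertex 0.0 0.0 14.0
      vertex 16.0 0.0 14.0
      vertex 16.0 7.0 14.0
    endloop
  endfacet
  facet normal 0.0000 0.0000 1.0000
    outer loop
      vertex 0.0 0.0 14.0
      vertex 16.0 7.0 14.0
      vertex 0.0 7.0 14.0
    endloop
  endfacet
  facet normal 0.0000 -1.0000 0.0000
    outer loop
      vertex 0.0 0.0 0.0
      vertex 16.0 0.0 0.0
      vertex 16.0 0.0 14.0
    endloop
  endfacet
  facet normal 0.0000 -1.0000 0.0000
    outer loop
      vertex 0.0 0.0 0.0
      vertex 16.0 0.0 14.0
      vertex 0.0 0.0 14.0
    endloop
  endfacet
  facet normal 0.0000 1.0000 0.0000
    outer loop
      vertex 16.0 7.0 14.0
      vertex 16.0 7.0 0.0
      vertex 0.0 7.0 0.0
    endloop
  endfacet
  facet normal 0.0000 1.0000 0.0000
    outer loop
      vertex 0.0 7.0 14.0
      vertex 16.0 7.0 14.0
      vertex 0.0 7.0 0.0
    endloop
  endfacet
  facet normal -1.0000 0.0000 0.0000
    outer loop
      vertex 0.0 7.0 14.0
      vertex 0.0 7.0 0.0
      vertex 0.0 0.0 0.0
    endloop
  endfacet
  facet normal -1.0000 0.0000 0.0000
    outer loop
      vertex 0.0 0.0 14.0
      vertex 0.0 7.0 14.0
      vertex 0.0 0.0 0.0
    endloop
  endfacet
  facet normal 1.0000 0.0000 0.0000
    outer loop
      vertex 16.0 0.0 0.0
      vertex 16.0 7.0 0.0
      vertex 16.0 7.0 14.0
    endloop
  endfacet
  facet normal 1.0000 0.0000 0.0000
    outer loop
      vertex 16.0 0.0 0.0
      vertex 16.0 7.0 14.0
      vertex 16.0 0.0 14.0
    endloop
  endfacet
endsolid part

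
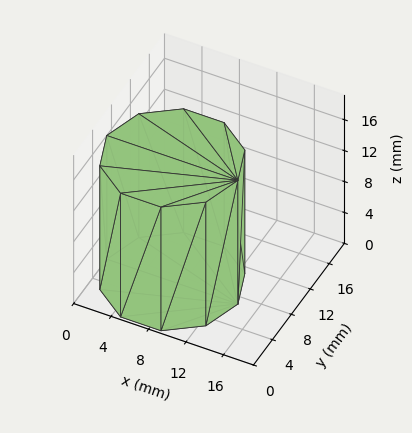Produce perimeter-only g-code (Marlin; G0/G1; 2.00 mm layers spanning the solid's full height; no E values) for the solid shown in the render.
Reading the render: the shape is a regular 10-sided prism (a cylinder approximated with 10 flat sides), circumscribed radius ≈ 7 mm, height ≈ 16 mm (dimensions read to the nearest mm from the axis ticks). For the g-code, the solid's height is divided into equal slices at the stated Δz and each level perimeter traced with G1 moves after a G0 lift.

; perimeter-only toolpath
G21 ; units = mm
G90 ; absolute positioning
G28 ; home
; layer 1
G0 Z2.00
G0 X14.00 Y7.00
G1 X12.66 Y11.11
G1 X9.16 Y13.66
G1 X4.84 Y13.66
G1 X1.34 Y11.11
G1 X0.00 Y7.00
G1 X1.34 Y2.89
G1 X4.84 Y0.34
G1 X9.16 Y0.34
G1 X12.66 Y2.89
G1 X14.00 Y7.00
; layer 2
G0 Z4.00
G0 X14.00 Y7.00
G1 X12.66 Y11.11
G1 X9.16 Y13.66
G1 X4.84 Y13.66
G1 X1.34 Y11.11
G1 X0.00 Y7.00
G1 X1.34 Y2.89
G1 X4.84 Y0.34
G1 X9.16 Y0.34
G1 X12.66 Y2.89
G1 X14.00 Y7.00
; layer 3
G0 Z6.00
G0 X14.00 Y7.00
G1 X12.66 Y11.11
G1 X9.16 Y13.66
G1 X4.84 Y13.66
G1 X1.34 Y11.11
G1 X0.00 Y7.00
G1 X1.34 Y2.89
G1 X4.84 Y0.34
G1 X9.16 Y0.34
G1 X12.66 Y2.89
G1 X14.00 Y7.00
; layer 4
G0 Z8.00
G0 X14.00 Y7.00
G1 X12.66 Y11.11
G1 X9.16 Y13.66
G1 X4.84 Y13.66
G1 X1.34 Y11.11
G1 X0.00 Y7.00
G1 X1.34 Y2.89
G1 X4.84 Y0.34
G1 X9.16 Y0.34
G1 X12.66 Y2.89
G1 X14.00 Y7.00
; layer 5
G0 Z10.00
G0 X14.00 Y7.00
G1 X12.66 Y11.11
G1 X9.16 Y13.66
G1 X4.84 Y13.66
G1 X1.34 Y11.11
G1 X0.00 Y7.00
G1 X1.34 Y2.89
G1 X4.84 Y0.34
G1 X9.16 Y0.34
G1 X12.66 Y2.89
G1 X14.00 Y7.00
; layer 6
G0 Z12.00
G0 X14.00 Y7.00
G1 X12.66 Y11.11
G1 X9.16 Y13.66
G1 X4.84 Y13.66
G1 X1.34 Y11.11
G1 X0.00 Y7.00
G1 X1.34 Y2.89
G1 X4.84 Y0.34
G1 X9.16 Y0.34
G1 X12.66 Y2.89
G1 X14.00 Y7.00
; layer 7
G0 Z14.00
G0 X14.00 Y7.00
G1 X12.66 Y11.11
G1 X9.16 Y13.66
G1 X4.84 Y13.66
G1 X1.34 Y11.11
G1 X0.00 Y7.00
G1 X1.34 Y2.89
G1 X4.84 Y0.34
G1 X9.16 Y0.34
G1 X12.66 Y2.89
G1 X14.00 Y7.00
; layer 8
G0 Z16.00
G0 X14.00 Y7.00
G1 X12.66 Y11.11
G1 X9.16 Y13.66
G1 X4.84 Y13.66
G1 X1.34 Y11.11
G1 X0.00 Y7.00
G1 X1.34 Y2.89
G1 X4.84 Y0.34
G1 X9.16 Y0.34
G1 X12.66 Y2.89
G1 X14.00 Y7.00
M2 ; end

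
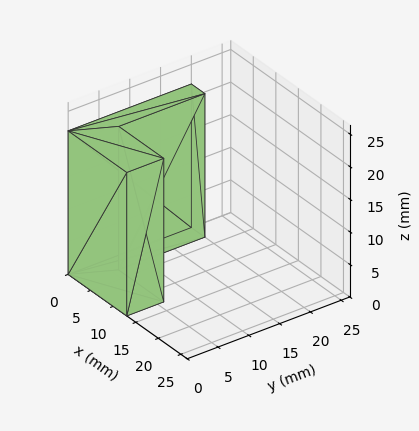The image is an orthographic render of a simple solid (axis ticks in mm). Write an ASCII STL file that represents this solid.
Reading the render: the shape is an L-shaped prism: outer 13 × 20 mm, arm thicknesses ≈ 6 mm (horizontal) and 3 mm (vertical), extruded 22 mm in z (dimensions read to the nearest mm from the axis ticks). For the STL, each face is triangulated and given an outward normal.

solid part
  facet normal 0.0000 0.0000 -1.0000
    outer loop
      vertex 13.0 6.0 0.0
      vertex 13.0 0.0 0.0
      vertex 0.0 0.0 0.0
    endloop
  endfacet
  facet normal 0.0000 0.0000 -1.0000
    outer loop
      vertex 3.0 6.0 0.0
      vertex 13.0 6.0 0.0
      vertex 0.0 0.0 0.0
    endloop
  endfacet
  facet normal 0.0000 0.0000 -1.0000
    outer loop
      vertex 3.0 20.0 0.0
      vertex 3.0 6.0 0.0
      vertex 0.0 0.0 0.0
    endloop
  endfacet
  facet normal 0.0000 0.0000 -1.0000
    outer loop
      vertex 0.0 20.0 0.0
      vertex 3.0 20.0 0.0
      vertex 0.0 0.0 0.0
    endloop
  endfacet
  facet normal 0.0000 0.0000 1.0000
    outer loop
      vertex 0.0 0.0 22.0
      vertex 13.0 0.0 22.0
      vertex 13.0 6.0 22.0
    endloop
  endfacet
  facet normal 0.0000 0.0000 1.0000
    outer loop
      vertex 0.0 0.0 22.0
      vertex 13.0 6.0 22.0
      vertex 3.0 6.0 22.0
    endloop
  endfacet
  facet normal 0.0000 0.0000 1.0000
    outer loop
      vertex 0.0 0.0 22.0
      vertex 3.0 6.0 22.0
      vertex 3.0 20.0 22.0
    endloop
  endfacet
  facet normal 0.0000 0.0000 1.0000
    outer loop
      vertex 0.0 0.0 22.0
      vertex 3.0 20.0 22.0
      vertex 0.0 20.0 22.0
    endloop
  endfacet
  facet normal 0.0000 -1.0000 0.0000
    outer loop
      vertex 0.0 0.0 0.0
      vertex 13.0 0.0 0.0
      vertex 13.0 0.0 22.0
    endloop
  endfacet
  facet normal 0.0000 -1.0000 0.0000
    outer loop
      vertex 0.0 0.0 0.0
      vertex 13.0 0.0 22.0
      vertex 0.0 0.0 22.0
    endloop
  endfacet
  facet normal 1.0000 0.0000 0.0000
    outer loop
      vertex 13.0 0.0 0.0
      vertex 13.0 6.0 0.0
      vertex 13.0 6.0 22.0
    endloop
  endfacet
  facet normal 1.0000 0.0000 0.0000
    outer loop
      vertex 13.0 0.0 0.0
      vertex 13.0 6.0 22.0
      vertex 13.0 0.0 22.0
    endloop
  endfacet
  facet normal 0.0000 1.0000 0.0000
    outer loop
      vertex 13.0 6.0 0.0
      vertex 3.0 6.0 0.0
      vertex 3.0 6.0 22.0
    endloop
  endfacet
  facet normal 0.0000 1.0000 0.0000
    outer loop
      vertex 13.0 6.0 0.0
      vertex 3.0 6.0 22.0
      vertex 13.0 6.0 22.0
    endloop
  endfacet
  facet normal 1.0000 0.0000 0.0000
    outer loop
      vertex 3.0 6.0 0.0
      vertex 3.0 20.0 0.0
      vertex 3.0 20.0 22.0
    endloop
  endfacet
  facet normal 1.0000 0.0000 0.0000
    outer loop
      vertex 3.0 6.0 0.0
      vertex 3.0 20.0 22.0
      vertex 3.0 6.0 22.0
    endloop
  endfacet
  facet normal 0.0000 1.0000 0.0000
    outer loop
      vertex 3.0 20.0 0.0
      vertex 0.0 20.0 0.0
      vertex 0.0 20.0 22.0
    endloop
  endfacet
  facet normal 0.0000 1.0000 0.0000
    outer loop
      vertex 3.0 20.0 0.0
      vertex 0.0 20.0 22.0
      vertex 3.0 20.0 22.0
    endloop
  endfacet
  facet normal -1.0000 0.0000 0.0000
    outer loop
      vertex 0.0 20.0 0.0
      vertex 0.0 0.0 0.0
      vertex 0.0 0.0 22.0
    endloop
  endfacet
  facet normal -1.0000 0.0000 0.0000
    outer loop
      vertex 0.0 20.0 0.0
      vertex 0.0 0.0 22.0
      vertex 0.0 20.0 22.0
    endloop
  endfacet
endsolid part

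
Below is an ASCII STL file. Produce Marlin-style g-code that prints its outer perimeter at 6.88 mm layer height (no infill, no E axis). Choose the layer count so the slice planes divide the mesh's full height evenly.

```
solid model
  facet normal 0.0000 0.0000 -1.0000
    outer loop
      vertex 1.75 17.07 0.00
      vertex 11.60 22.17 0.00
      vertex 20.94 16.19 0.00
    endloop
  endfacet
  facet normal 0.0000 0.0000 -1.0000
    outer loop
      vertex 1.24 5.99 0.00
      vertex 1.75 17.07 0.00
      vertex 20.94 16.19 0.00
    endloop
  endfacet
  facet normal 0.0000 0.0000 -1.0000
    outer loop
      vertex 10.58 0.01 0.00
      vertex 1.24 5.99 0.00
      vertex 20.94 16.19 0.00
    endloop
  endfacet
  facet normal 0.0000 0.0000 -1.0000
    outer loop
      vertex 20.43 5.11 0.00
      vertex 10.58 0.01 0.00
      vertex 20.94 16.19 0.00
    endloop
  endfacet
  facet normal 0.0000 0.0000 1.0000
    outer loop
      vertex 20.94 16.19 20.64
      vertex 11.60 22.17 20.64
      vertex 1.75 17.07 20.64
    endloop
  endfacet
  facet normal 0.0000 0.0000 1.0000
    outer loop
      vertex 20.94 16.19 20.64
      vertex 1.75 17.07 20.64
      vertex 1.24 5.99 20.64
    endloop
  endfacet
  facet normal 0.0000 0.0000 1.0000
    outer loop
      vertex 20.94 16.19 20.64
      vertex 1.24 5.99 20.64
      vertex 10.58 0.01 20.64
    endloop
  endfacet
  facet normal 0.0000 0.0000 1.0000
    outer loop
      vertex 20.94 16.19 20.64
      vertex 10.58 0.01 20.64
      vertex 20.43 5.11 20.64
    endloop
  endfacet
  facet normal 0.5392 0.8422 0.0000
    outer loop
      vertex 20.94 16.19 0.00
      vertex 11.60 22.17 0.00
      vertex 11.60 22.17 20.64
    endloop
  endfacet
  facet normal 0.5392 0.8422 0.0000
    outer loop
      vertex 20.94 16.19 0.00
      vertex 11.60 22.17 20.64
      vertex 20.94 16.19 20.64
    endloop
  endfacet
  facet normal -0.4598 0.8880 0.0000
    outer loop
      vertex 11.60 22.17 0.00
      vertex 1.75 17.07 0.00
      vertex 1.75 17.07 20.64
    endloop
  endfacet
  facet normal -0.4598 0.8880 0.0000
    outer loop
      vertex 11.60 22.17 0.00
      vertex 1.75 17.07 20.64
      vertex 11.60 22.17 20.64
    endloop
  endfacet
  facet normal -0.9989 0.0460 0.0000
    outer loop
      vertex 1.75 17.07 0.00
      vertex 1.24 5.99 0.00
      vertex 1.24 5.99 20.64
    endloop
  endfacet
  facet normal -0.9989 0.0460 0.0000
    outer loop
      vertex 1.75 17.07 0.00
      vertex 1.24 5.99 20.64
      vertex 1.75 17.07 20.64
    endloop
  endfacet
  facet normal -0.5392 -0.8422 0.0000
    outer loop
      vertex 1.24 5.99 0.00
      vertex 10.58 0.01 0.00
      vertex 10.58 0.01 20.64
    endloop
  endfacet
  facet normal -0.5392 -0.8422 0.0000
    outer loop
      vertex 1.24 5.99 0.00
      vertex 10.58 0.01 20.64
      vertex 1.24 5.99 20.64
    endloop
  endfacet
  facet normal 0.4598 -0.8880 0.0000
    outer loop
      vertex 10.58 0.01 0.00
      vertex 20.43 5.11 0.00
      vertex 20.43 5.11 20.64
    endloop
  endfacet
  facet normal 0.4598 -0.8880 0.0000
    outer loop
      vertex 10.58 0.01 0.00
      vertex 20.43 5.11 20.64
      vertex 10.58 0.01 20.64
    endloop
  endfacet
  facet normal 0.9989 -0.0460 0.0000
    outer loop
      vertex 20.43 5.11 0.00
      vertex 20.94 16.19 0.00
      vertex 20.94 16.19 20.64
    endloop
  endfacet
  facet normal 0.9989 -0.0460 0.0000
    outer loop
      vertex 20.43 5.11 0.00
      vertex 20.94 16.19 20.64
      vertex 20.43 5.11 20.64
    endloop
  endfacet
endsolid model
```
; perimeter-only toolpath
G21 ; units = mm
G90 ; absolute positioning
G28 ; home
; layer 1
G0 Z6.88
G0 X20.94 Y16.19
G1 X11.60 Y22.17
G1 X1.75 Y17.07
G1 X1.24 Y5.99
G1 X10.58 Y0.01
G1 X20.43 Y5.11
G1 X20.94 Y16.19
; layer 2
G0 Z13.76
G0 X20.94 Y16.19
G1 X11.60 Y22.17
G1 X1.75 Y17.07
G1 X1.24 Y5.99
G1 X10.58 Y0.01
G1 X20.43 Y5.11
G1 X20.94 Y16.19
; layer 3
G0 Z20.64
G0 X20.94 Y16.19
G1 X11.60 Y22.17
G1 X1.75 Y17.07
G1 X1.24 Y5.99
G1 X10.58 Y0.01
G1 X20.43 Y5.11
G1 X20.94 Y16.19
M2 ; end

The solid is a regular 6-sided prism (a cylinder approximated with 6 flat sides), circumscribed radius ≈ 11.1 mm, height ≈ 20.6 mm. Slicing at Δz = 6.88 mm — 3 equal slices spanning the solid's height, so layer i sits at z = i·h/3 — gives 3 non-empty perimeters. Each is a 6-segment closed polygon; G0 lifts to the layer z and rapids to the start vertex, then G1 traces the edges.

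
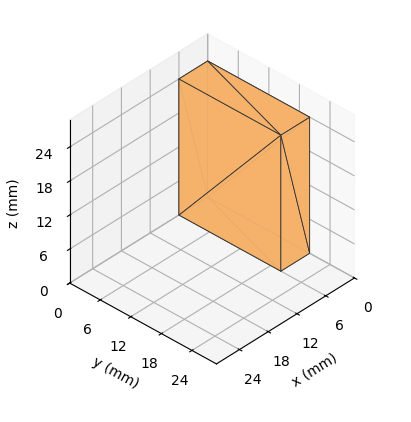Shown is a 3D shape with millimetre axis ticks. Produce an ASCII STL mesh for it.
Reading the render: the shape is a rectangular box, roughly 6 × 20 mm footprint and 24 mm tall (dimensions read to the nearest mm from the axis ticks). For the STL, each face is triangulated and given an outward normal.

solid part
  facet normal 0.0000 0.0000 -1.0000
    outer loop
      vertex 6.000 20.000 0.000
      vertex 6.000 0.000 0.000
      vertex 0.000 0.000 0.000
    endloop
  endfacet
  facet normal 0.0000 0.0000 -1.0000
    outer loop
      vertex 0.000 20.000 0.000
      vertex 6.000 20.000 0.000
      vertex 0.000 0.000 0.000
    endloop
  endfacet
  facet normal 0.0000 0.0000 1.0000
    outer loop
      vertex 0.000 0.000 24.000
      vertex 6.000 0.000 24.000
      vertex 6.000 20.000 24.000
    endloop
  endfacet
  facet normal 0.0000 0.0000 1.0000
    outer loop
      vertex 0.000 0.000 24.000
      vertex 6.000 20.000 24.000
      vertex 0.000 20.000 24.000
    endloop
  endfacet
  facet normal 0.0000 -1.0000 0.0000
    outer loop
      vertex 0.000 0.000 0.000
      vertex 6.000 0.000 0.000
      vertex 6.000 0.000 24.000
    endloop
  endfacet
  facet normal 0.0000 -1.0000 0.0000
    outer loop
      vertex 0.000 0.000 0.000
      vertex 6.000 0.000 24.000
      vertex 0.000 0.000 24.000
    endloop
  endfacet
  facet normal 0.0000 1.0000 0.0000
    outer loop
      vertex 6.000 20.000 24.000
      vertex 6.000 20.000 0.000
      vertex 0.000 20.000 0.000
    endloop
  endfacet
  facet normal 0.0000 1.0000 0.0000
    outer loop
      vertex 0.000 20.000 24.000
      vertex 6.000 20.000 24.000
      vertex 0.000 20.000 0.000
    endloop
  endfacet
  facet normal -1.0000 0.0000 0.0000
    outer loop
      vertex 0.000 20.000 24.000
      vertex 0.000 20.000 0.000
      vertex 0.000 0.000 0.000
    endloop
  endfacet
  facet normal -1.0000 0.0000 0.0000
    outer loop
      vertex 0.000 0.000 24.000
      vertex 0.000 20.000 24.000
      vertex 0.000 0.000 0.000
    endloop
  endfacet
  facet normal 1.0000 0.0000 0.0000
    outer loop
      vertex 6.000 0.000 0.000
      vertex 6.000 20.000 0.000
      vertex 6.000 20.000 24.000
    endloop
  endfacet
  facet normal 1.0000 0.0000 0.0000
    outer loop
      vertex 6.000 0.000 0.000
      vertex 6.000 20.000 24.000
      vertex 6.000 0.000 24.000
    endloop
  endfacet
endsolid part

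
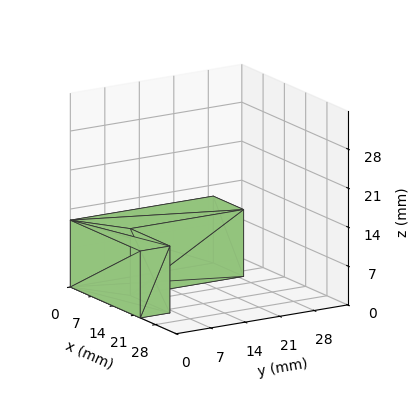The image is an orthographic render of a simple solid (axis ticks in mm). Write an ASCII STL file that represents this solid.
Reading the render: the shape is an L-shaped prism: outer 23 × 29 mm, arm thicknesses ≈ 6 mm (horizontal) and 10 mm (vertical), extruded 12 mm in z (dimensions read to the nearest mm from the axis ticks). For the STL, each face is triangulated and given an outward normal.

solid part
  facet normal 0.0000 0.0000 -1.0000
    outer loop
      vertex 23.000 6.000 0.000
      vertex 23.000 0.000 0.000
      vertex 0.000 0.000 0.000
    endloop
  endfacet
  facet normal 0.0000 0.0000 -1.0000
    outer loop
      vertex 10.000 6.000 0.000
      vertex 23.000 6.000 0.000
      vertex 0.000 0.000 0.000
    endloop
  endfacet
  facet normal 0.0000 0.0000 -1.0000
    outer loop
      vertex 10.000 29.000 0.000
      vertex 10.000 6.000 0.000
      vertex 0.000 0.000 0.000
    endloop
  endfacet
  facet normal 0.0000 0.0000 -1.0000
    outer loop
      vertex 0.000 29.000 0.000
      vertex 10.000 29.000 0.000
      vertex 0.000 0.000 0.000
    endloop
  endfacet
  facet normal 0.0000 0.0000 1.0000
    outer loop
      vertex 0.000 0.000 12.000
      vertex 23.000 0.000 12.000
      vertex 23.000 6.000 12.000
    endloop
  endfacet
  facet normal 0.0000 0.0000 1.0000
    outer loop
      vertex 0.000 0.000 12.000
      vertex 23.000 6.000 12.000
      vertex 10.000 6.000 12.000
    endloop
  endfacet
  facet normal 0.0000 0.0000 1.0000
    outer loop
      vertex 0.000 0.000 12.000
      vertex 10.000 6.000 12.000
      vertex 10.000 29.000 12.000
    endloop
  endfacet
  facet normal 0.0000 0.0000 1.0000
    outer loop
      vertex 0.000 0.000 12.000
      vertex 10.000 29.000 12.000
      vertex 0.000 29.000 12.000
    endloop
  endfacet
  facet normal 0.0000 -1.0000 0.0000
    outer loop
      vertex 0.000 0.000 0.000
      vertex 23.000 0.000 0.000
      vertex 23.000 0.000 12.000
    endloop
  endfacet
  facet normal 0.0000 -1.0000 0.0000
    outer loop
      vertex 0.000 0.000 0.000
      vertex 23.000 0.000 12.000
      vertex 0.000 0.000 12.000
    endloop
  endfacet
  facet normal 1.0000 0.0000 0.0000
    outer loop
      vertex 23.000 0.000 0.000
      vertex 23.000 6.000 0.000
      vertex 23.000 6.000 12.000
    endloop
  endfacet
  facet normal 1.0000 0.0000 0.0000
    outer loop
      vertex 23.000 0.000 0.000
      vertex 23.000 6.000 12.000
      vertex 23.000 0.000 12.000
    endloop
  endfacet
  facet normal 0.0000 1.0000 0.0000
    outer loop
      vertex 23.000 6.000 0.000
      vertex 10.000 6.000 0.000
      vertex 10.000 6.000 12.000
    endloop
  endfacet
  facet normal 0.0000 1.0000 0.0000
    outer loop
      vertex 23.000 6.000 0.000
      vertex 10.000 6.000 12.000
      vertex 23.000 6.000 12.000
    endloop
  endfacet
  facet normal 1.0000 0.0000 0.0000
    outer loop
      vertex 10.000 6.000 0.000
      vertex 10.000 29.000 0.000
      vertex 10.000 29.000 12.000
    endloop
  endfacet
  facet normal 1.0000 0.0000 0.0000
    outer loop
      vertex 10.000 6.000 0.000
      vertex 10.000 29.000 12.000
      vertex 10.000 6.000 12.000
    endloop
  endfacet
  facet normal 0.0000 1.0000 0.0000
    outer loop
      vertex 10.000 29.000 0.000
      vertex 0.000 29.000 0.000
      vertex 0.000 29.000 12.000
    endloop
  endfacet
  facet normal 0.0000 1.0000 0.0000
    outer loop
      vertex 10.000 29.000 0.000
      vertex 0.000 29.000 12.000
      vertex 10.000 29.000 12.000
    endloop
  endfacet
  facet normal -1.0000 0.0000 0.0000
    outer loop
      vertex 0.000 29.000 0.000
      vertex 0.000 0.000 0.000
      vertex 0.000 0.000 12.000
    endloop
  endfacet
  facet normal -1.0000 0.0000 0.0000
    outer loop
      vertex 0.000 29.000 0.000
      vertex 0.000 0.000 12.000
      vertex 0.000 29.000 12.000
    endloop
  endfacet
endsolid part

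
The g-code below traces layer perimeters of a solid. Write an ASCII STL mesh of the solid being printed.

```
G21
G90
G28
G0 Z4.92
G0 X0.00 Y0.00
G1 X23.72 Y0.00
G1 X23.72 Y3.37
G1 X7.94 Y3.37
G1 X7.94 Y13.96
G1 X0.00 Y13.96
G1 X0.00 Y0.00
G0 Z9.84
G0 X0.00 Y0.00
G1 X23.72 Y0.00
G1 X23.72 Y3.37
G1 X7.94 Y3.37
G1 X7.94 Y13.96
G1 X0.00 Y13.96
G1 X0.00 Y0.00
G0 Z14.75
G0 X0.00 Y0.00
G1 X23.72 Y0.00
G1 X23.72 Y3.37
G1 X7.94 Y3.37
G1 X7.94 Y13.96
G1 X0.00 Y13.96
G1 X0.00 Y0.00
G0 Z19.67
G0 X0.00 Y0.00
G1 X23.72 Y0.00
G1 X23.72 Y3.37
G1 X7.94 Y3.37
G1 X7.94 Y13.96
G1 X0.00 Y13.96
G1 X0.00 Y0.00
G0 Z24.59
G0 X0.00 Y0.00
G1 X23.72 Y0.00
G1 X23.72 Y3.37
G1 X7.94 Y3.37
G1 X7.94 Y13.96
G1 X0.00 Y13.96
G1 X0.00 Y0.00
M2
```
solid part
  facet normal 0.0000 0.0000 -1.0000
    outer loop
      vertex 23.72 3.37 0.00
      vertex 23.72 0.00 0.00
      vertex 0.00 0.00 0.00
    endloop
  endfacet
  facet normal 0.0000 0.0000 -1.0000
    outer loop
      vertex 7.94 3.37 0.00
      vertex 23.72 3.37 0.00
      vertex 0.00 0.00 0.00
    endloop
  endfacet
  facet normal 0.0000 0.0000 -1.0000
    outer loop
      vertex 7.94 13.96 0.00
      vertex 7.94 3.37 0.00
      vertex 0.00 0.00 0.00
    endloop
  endfacet
  facet normal 0.0000 0.0000 -1.0000
    outer loop
      vertex 0.00 13.96 0.00
      vertex 7.94 13.96 0.00
      vertex 0.00 0.00 0.00
    endloop
  endfacet
  facet normal 0.0000 0.0000 1.0000
    outer loop
      vertex 0.00 0.00 24.59
      vertex 23.72 0.00 24.59
      vertex 23.72 3.37 24.59
    endloop
  endfacet
  facet normal 0.0000 0.0000 1.0000
    outer loop
      vertex 0.00 0.00 24.59
      vertex 23.72 3.37 24.59
      vertex 7.94 3.37 24.59
    endloop
  endfacet
  facet normal 0.0000 0.0000 1.0000
    outer loop
      vertex 0.00 0.00 24.59
      vertex 7.94 3.37 24.59
      vertex 7.94 13.96 24.59
    endloop
  endfacet
  facet normal 0.0000 0.0000 1.0000
    outer loop
      vertex 0.00 0.00 24.59
      vertex 7.94 13.96 24.59
      vertex 0.00 13.96 24.59
    endloop
  endfacet
  facet normal 0.0000 -1.0000 0.0000
    outer loop
      vertex 0.00 0.00 0.00
      vertex 23.72 0.00 0.00
      vertex 23.72 0.00 24.59
    endloop
  endfacet
  facet normal 0.0000 -1.0000 0.0000
    outer loop
      vertex 0.00 0.00 0.00
      vertex 23.72 0.00 24.59
      vertex 0.00 0.00 24.59
    endloop
  endfacet
  facet normal 1.0000 0.0000 0.0000
    outer loop
      vertex 23.72 0.00 0.00
      vertex 23.72 3.37 0.00
      vertex 23.72 3.37 24.59
    endloop
  endfacet
  facet normal 1.0000 0.0000 0.0000
    outer loop
      vertex 23.72 0.00 0.00
      vertex 23.72 3.37 24.59
      vertex 23.72 0.00 24.59
    endloop
  endfacet
  facet normal 0.0000 1.0000 0.0000
    outer loop
      vertex 23.72 3.37 0.00
      vertex 7.94 3.37 0.00
      vertex 7.94 3.37 24.59
    endloop
  endfacet
  facet normal 0.0000 1.0000 0.0000
    outer loop
      vertex 23.72 3.37 0.00
      vertex 7.94 3.37 24.59
      vertex 23.72 3.37 24.59
    endloop
  endfacet
  facet normal 1.0000 0.0000 0.0000
    outer loop
      vertex 7.94 3.37 0.00
      vertex 7.94 13.96 0.00
      vertex 7.94 13.96 24.59
    endloop
  endfacet
  facet normal 1.0000 0.0000 0.0000
    outer loop
      vertex 7.94 3.37 0.00
      vertex 7.94 13.96 24.59
      vertex 7.94 3.37 24.59
    endloop
  endfacet
  facet normal 0.0000 1.0000 0.0000
    outer loop
      vertex 7.94 13.96 0.00
      vertex 0.00 13.96 0.00
      vertex 0.00 13.96 24.59
    endloop
  endfacet
  facet normal 0.0000 1.0000 0.0000
    outer loop
      vertex 7.94 13.96 0.00
      vertex 0.00 13.96 24.59
      vertex 7.94 13.96 24.59
    endloop
  endfacet
  facet normal -1.0000 0.0000 0.0000
    outer loop
      vertex 0.00 13.96 0.00
      vertex 0.00 0.00 0.00
      vertex 0.00 0.00 24.59
    endloop
  endfacet
  facet normal -1.0000 0.0000 0.0000
    outer loop
      vertex 0.00 13.96 0.00
      vertex 0.00 0.00 24.59
      vertex 0.00 13.96 24.59
    endloop
  endfacet
endsolid part

The G0 Z moves step by Δz≈4.92 mm. Every layer's G1 loop is the same polygon, so the solid is a straight extrusion of it from z=0 to z≈24.6. Closing with flat bottom and top caps and triangulating gives 20 facets — an L-shaped prism: outer 23.7 × 14 mm, arm thicknesses ≈ 3.37 mm (horizontal) and 7.94 mm (vertical), extruded 24.6 mm in z.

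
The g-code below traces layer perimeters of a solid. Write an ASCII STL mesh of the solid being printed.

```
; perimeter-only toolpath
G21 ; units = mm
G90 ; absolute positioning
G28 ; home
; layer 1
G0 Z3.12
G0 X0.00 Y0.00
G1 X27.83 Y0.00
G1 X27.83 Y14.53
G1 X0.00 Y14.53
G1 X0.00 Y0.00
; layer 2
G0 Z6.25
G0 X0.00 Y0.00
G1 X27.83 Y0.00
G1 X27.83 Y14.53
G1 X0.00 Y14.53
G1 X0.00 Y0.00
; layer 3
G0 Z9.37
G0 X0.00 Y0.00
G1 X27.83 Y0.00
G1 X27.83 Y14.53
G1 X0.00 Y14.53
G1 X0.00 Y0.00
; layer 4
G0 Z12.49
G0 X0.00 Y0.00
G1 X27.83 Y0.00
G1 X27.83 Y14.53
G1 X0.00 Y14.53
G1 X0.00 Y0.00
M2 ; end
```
solid part
  facet normal 0.0000 0.0000 -1.0000
    outer loop
      vertex 27.83 14.53 0.00
      vertex 27.83 0.00 0.00
      vertex 0.00 0.00 0.00
    endloop
  endfacet
  facet normal 0.0000 0.0000 -1.0000
    outer loop
      vertex 0.00 14.53 0.00
      vertex 27.83 14.53 0.00
      vertex 0.00 0.00 0.00
    endloop
  endfacet
  facet normal 0.0000 0.0000 1.0000
    outer loop
      vertex 0.00 0.00 12.49
      vertex 27.83 0.00 12.49
      vertex 27.83 14.53 12.49
    endloop
  endfacet
  facet normal 0.0000 0.0000 1.0000
    outer loop
      vertex 0.00 0.00 12.49
      vertex 27.83 14.53 12.49
      vertex 0.00 14.53 12.49
    endloop
  endfacet
  facet normal 0.0000 -1.0000 0.0000
    outer loop
      vertex 0.00 0.00 0.00
      vertex 27.83 0.00 0.00
      vertex 27.83 0.00 12.49
    endloop
  endfacet
  facet normal 0.0000 -1.0000 0.0000
    outer loop
      vertex 0.00 0.00 0.00
      vertex 27.83 0.00 12.49
      vertex 0.00 0.00 12.49
    endloop
  endfacet
  facet normal 0.0000 1.0000 0.0000
    outer loop
      vertex 27.83 14.53 12.49
      vertex 27.83 14.53 0.00
      vertex 0.00 14.53 0.00
    endloop
  endfacet
  facet normal 0.0000 1.0000 0.0000
    outer loop
      vertex 0.00 14.53 12.49
      vertex 27.83 14.53 12.49
      vertex 0.00 14.53 0.00
    endloop
  endfacet
  facet normal -1.0000 0.0000 0.0000
    outer loop
      vertex 0.00 14.53 12.49
      vertex 0.00 14.53 0.00
      vertex 0.00 0.00 0.00
    endloop
  endfacet
  facet normal -1.0000 0.0000 0.0000
    outer loop
      vertex 0.00 0.00 12.49
      vertex 0.00 14.53 12.49
      vertex 0.00 0.00 0.00
    endloop
  endfacet
  facet normal 1.0000 0.0000 0.0000
    outer loop
      vertex 27.83 0.00 0.00
      vertex 27.83 14.53 0.00
      vertex 27.83 14.53 12.49
    endloop
  endfacet
  facet normal 1.0000 0.0000 0.0000
    outer loop
      vertex 27.83 0.00 0.00
      vertex 27.83 14.53 12.49
      vertex 27.83 0.00 12.49
    endloop
  endfacet
endsolid part

The G0 Z moves step by Δz≈3.12 mm. Every layer's G1 loop is the same polygon, so the solid is a straight extrusion of it from z=0 to z≈12.5. Closing with flat bottom and top caps and triangulating gives 12 facets — a rectangular box, roughly 27.8 × 14.5 mm footprint and 12.5 mm tall.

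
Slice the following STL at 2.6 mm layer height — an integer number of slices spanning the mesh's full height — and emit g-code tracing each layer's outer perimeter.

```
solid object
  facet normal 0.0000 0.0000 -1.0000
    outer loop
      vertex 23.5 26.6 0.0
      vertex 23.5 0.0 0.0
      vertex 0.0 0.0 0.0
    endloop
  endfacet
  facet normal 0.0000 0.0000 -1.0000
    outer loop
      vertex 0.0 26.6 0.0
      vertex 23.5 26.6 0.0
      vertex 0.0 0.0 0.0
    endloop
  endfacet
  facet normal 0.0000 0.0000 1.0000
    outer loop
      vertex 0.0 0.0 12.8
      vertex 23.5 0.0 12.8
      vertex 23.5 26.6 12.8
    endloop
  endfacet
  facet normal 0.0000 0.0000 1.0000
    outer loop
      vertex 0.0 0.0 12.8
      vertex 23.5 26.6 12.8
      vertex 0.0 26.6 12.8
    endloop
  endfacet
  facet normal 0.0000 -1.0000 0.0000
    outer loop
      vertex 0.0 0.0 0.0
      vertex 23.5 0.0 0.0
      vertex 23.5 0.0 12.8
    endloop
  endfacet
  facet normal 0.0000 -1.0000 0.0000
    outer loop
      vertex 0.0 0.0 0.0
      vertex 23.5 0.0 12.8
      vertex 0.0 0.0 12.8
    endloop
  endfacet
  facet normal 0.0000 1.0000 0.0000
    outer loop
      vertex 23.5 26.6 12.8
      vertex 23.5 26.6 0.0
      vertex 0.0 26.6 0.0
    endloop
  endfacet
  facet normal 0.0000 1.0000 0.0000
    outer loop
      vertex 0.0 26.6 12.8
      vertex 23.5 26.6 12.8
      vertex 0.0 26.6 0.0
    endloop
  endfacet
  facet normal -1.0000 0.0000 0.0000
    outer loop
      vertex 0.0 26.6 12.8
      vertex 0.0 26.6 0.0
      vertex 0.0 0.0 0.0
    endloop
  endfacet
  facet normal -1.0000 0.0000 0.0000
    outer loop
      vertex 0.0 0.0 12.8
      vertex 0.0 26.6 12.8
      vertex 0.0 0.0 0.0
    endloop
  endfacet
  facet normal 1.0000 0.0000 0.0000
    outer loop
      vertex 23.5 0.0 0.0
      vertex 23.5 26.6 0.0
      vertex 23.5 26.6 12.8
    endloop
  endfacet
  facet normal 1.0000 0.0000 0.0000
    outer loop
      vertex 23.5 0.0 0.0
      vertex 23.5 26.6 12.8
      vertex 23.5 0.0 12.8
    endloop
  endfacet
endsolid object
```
; perimeter-only toolpath
G21 ; units = mm
G90 ; absolute positioning
G28 ; home
; layer 1
G0 Z2.6
G0 X0.0 Y0.0
G1 X23.5 Y0.0
G1 X23.5 Y26.6
G1 X0.0 Y26.6
G1 X0.0 Y0.0
; layer 2
G0 Z5.1
G0 X0.0 Y0.0
G1 X23.5 Y0.0
G1 X23.5 Y26.6
G1 X0.0 Y26.6
G1 X0.0 Y0.0
; layer 3
G0 Z7.7
G0 X0.0 Y0.0
G1 X23.5 Y0.0
G1 X23.5 Y26.6
G1 X0.0 Y26.6
G1 X0.0 Y0.0
; layer 4
G0 Z10.2
G0 X0.0 Y0.0
G1 X23.5 Y0.0
G1 X23.5 Y26.6
G1 X0.0 Y26.6
G1 X0.0 Y0.0
; layer 5
G0 Z12.8
G0 X0.0 Y0.0
G1 X23.5 Y0.0
G1 X23.5 Y26.6
G1 X0.0 Y26.6
G1 X0.0 Y0.0
M2 ; end

The solid is a rectangular box, roughly 23.5 × 26.6 mm footprint and 12.8 mm tall. Slicing at Δz = 2.6 mm — 5 equal slices spanning the solid's height, so layer i sits at z = i·h/5 — gives 5 non-empty perimeters. Each is a 4-segment closed polygon; G0 lifts to the layer z and rapids to the start vertex, then G1 traces the edges.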